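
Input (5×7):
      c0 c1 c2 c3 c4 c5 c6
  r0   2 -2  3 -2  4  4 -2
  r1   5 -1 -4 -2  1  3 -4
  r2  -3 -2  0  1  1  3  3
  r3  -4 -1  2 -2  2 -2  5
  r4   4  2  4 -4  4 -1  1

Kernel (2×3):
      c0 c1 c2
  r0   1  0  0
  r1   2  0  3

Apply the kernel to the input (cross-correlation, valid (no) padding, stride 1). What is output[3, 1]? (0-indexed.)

-9

The receptive field on the input at this output position is [-1 2 -2 / 2 4 -4]. Elementwise product with the kernel and sum: -1·1 + 2·2 + -4·3.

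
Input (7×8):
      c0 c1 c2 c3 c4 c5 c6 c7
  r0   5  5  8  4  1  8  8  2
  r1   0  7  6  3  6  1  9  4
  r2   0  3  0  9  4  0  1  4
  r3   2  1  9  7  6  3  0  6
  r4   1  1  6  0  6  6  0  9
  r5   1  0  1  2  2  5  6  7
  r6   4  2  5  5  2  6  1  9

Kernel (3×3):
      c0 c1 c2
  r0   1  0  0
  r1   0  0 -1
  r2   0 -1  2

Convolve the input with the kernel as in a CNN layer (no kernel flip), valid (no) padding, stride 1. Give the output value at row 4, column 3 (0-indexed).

5

The receptive field on the input at this output position is [0 6 6 / 2 2 5 / 5 2 6]. Elementwise product with the kernel and sum: 0·1 + 5·-1 + 2·-1 + 6·2.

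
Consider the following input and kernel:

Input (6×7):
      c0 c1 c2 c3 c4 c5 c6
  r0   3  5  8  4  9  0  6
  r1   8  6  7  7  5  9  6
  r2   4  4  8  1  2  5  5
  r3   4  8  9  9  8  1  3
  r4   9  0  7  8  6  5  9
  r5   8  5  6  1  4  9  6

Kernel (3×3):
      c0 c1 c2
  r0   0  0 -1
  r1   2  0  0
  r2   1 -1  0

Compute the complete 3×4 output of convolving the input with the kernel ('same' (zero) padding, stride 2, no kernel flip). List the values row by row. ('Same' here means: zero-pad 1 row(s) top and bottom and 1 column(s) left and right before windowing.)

Output[0,0]: The receptive field on the zero-padded input at this output position is [0 0 0 / 0 3 5 / 0 8 6]. Elementwise product with the kernel and sum: 0·-1 + 0·2 + 0·1 + 8·-1.

-8 9 10 3
-10 0 -6 8
-16 -10 12 13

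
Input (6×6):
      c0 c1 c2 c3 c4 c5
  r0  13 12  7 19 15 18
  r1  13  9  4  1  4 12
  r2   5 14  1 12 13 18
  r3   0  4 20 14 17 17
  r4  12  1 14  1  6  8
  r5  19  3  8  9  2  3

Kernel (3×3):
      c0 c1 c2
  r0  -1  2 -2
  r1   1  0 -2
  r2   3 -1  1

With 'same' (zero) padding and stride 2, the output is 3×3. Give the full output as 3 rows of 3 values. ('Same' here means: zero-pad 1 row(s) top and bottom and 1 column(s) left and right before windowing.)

Output[0,0]: The receptive field on the zero-padded input at this output position is [0 0 0 / 0 13 12 / 0 13 9]. Elementwise product with the kernel and sum: 0·-1 + 0·2 + 0·-2 + 0·1 + 12·-2 + 0·3 + 13·-1 + 9·1.
Output[0,1]: The receptive field on the zero-padded input at this output position is [0 0 0 / 12 7 19 / 9 4 1]. Elementwise product with the kernel and sum: 0·-1 + 0·2 + 0·-2 + 12·1 + 19·-2 + 9·3 + 4·-1 + 1·1.

-28 -2 -6
-16 -7 1
-26 17 -1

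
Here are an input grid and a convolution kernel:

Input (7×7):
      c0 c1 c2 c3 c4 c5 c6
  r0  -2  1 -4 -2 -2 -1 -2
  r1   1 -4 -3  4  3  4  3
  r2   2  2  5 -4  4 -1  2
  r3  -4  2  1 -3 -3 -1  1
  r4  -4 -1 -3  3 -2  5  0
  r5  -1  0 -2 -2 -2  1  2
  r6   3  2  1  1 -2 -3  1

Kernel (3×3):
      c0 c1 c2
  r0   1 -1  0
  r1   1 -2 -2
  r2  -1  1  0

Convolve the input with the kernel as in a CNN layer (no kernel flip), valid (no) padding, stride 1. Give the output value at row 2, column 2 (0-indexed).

The receptive field on the input at this output position is [5 -4 4 / 1 -3 -3 / -3 3 -2]. Elementwise product with the kernel and sum: 5·1 + -4·-1 + 1·1 + -3·-2 + -3·-2 + -3·-1 + 3·1.

28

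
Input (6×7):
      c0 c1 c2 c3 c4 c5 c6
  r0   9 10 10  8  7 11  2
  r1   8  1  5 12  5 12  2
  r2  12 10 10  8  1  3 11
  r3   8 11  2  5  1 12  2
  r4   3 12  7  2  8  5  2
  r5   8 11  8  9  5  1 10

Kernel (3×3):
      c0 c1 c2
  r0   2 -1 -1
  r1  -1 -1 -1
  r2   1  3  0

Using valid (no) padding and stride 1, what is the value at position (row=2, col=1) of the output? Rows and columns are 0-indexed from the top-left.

17

The receptive field on the input at this output position is [10 10 8 / 11 2 5 / 12 7 2]. Elementwise product with the kernel and sum: 10·2 + 10·-1 + 8·-1 + 11·-1 + 2·-1 + 5·-1 + 12·1 + 7·3.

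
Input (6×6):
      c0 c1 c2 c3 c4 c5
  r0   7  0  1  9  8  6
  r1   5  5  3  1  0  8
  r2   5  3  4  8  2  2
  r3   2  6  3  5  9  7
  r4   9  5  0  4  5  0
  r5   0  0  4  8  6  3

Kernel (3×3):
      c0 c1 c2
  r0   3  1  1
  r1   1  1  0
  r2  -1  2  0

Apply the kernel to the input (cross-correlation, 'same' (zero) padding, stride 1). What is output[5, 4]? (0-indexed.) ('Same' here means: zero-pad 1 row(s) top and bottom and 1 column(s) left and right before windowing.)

The receptive field on the zero-padded input at this output position is [4 5 0 / 8 6 3 / 0 0 0]. Elementwise product with the kernel and sum: 4·3 + 5·1 + 0·1 + 8·1 + 6·1 + 0·-1 + 0·2.

31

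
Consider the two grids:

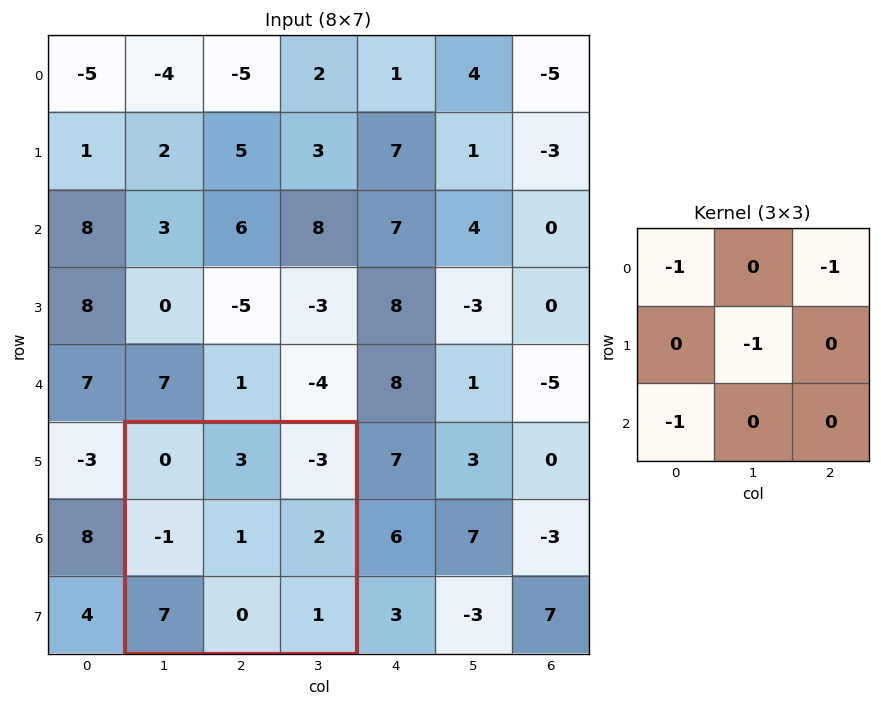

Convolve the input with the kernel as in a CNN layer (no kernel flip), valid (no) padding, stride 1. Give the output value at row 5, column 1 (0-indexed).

-5

The receptive field on the input at this output position is [0 3 -3 / -1 1 2 / 7 0 1]. Elementwise product with the kernel and sum: 0·-1 + -3·-1 + 1·-1 + 7·-1.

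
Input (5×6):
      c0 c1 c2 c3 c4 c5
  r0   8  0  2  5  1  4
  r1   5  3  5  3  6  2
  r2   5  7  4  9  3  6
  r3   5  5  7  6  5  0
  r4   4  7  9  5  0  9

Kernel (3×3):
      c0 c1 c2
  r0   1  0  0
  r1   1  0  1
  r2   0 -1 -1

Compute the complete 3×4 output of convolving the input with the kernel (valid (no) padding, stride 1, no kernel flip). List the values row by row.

7 -7 1 1
2 6 1 13
1 4 11 6

Output[0,0]: The receptive field on the input at this output position is [8 0 2 / 5 3 5 / 5 7 4]. Elementwise product with the kernel and sum: 8·1 + 5·1 + 5·1 + 7·-1 + 4·-1.
Output[0,1]: The receptive field on the input at this output position is [0 2 5 / 3 5 3 / 7 4 9]. Elementwise product with the kernel and sum: 0·1 + 3·1 + 3·1 + 4·-1 + 9·-1.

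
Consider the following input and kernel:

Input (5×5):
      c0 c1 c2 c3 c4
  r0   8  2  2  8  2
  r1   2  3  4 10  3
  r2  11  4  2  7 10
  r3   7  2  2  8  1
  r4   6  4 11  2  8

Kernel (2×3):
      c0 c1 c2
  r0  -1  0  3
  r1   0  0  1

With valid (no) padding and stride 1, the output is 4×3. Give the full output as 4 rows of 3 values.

Output[0,0]: The receptive field on the input at this output position is [8 2 2 / 2 3 4]. Elementwise product with the kernel and sum: 8·-1 + 2·3 + 4·1.

2 32 7
12 34 15
-3 25 29
10 24 9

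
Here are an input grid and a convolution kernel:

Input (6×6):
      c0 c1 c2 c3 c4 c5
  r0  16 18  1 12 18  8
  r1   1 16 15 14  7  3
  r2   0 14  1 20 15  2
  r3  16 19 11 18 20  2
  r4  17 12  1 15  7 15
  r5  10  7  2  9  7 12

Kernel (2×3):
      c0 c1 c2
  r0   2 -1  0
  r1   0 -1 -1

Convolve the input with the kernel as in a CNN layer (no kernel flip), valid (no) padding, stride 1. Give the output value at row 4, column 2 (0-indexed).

-29

The receptive field on the input at this output position is [1 15 7 / 2 9 7]. Elementwise product with the kernel and sum: 1·2 + 15·-1 + 9·-1 + 7·-1.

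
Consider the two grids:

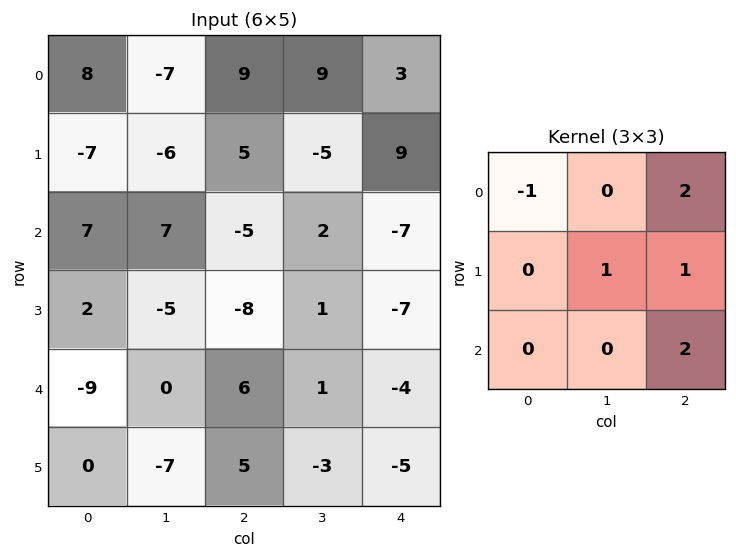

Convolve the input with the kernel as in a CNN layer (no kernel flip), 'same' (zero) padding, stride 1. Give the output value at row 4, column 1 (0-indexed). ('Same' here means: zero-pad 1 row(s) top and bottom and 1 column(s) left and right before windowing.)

-2

The receptive field on the zero-padded input at this output position is [2 -5 -8 / -9 0 6 / 0 -7 5]. Elementwise product with the kernel and sum: 2·-1 + -8·2 + 0·1 + 6·1 + 5·2.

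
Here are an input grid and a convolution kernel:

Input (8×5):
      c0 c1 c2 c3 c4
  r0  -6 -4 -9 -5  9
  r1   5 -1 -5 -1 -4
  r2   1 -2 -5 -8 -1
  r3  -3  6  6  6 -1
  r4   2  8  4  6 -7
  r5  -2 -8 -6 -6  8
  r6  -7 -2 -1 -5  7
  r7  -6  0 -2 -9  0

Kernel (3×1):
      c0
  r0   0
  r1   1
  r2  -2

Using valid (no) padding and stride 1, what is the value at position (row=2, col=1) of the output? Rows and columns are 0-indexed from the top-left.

-10

The receptive field on the input at this output position is [-2 / 6 / 8]. Elementwise product with the kernel and sum: 6·1 + 8·-2.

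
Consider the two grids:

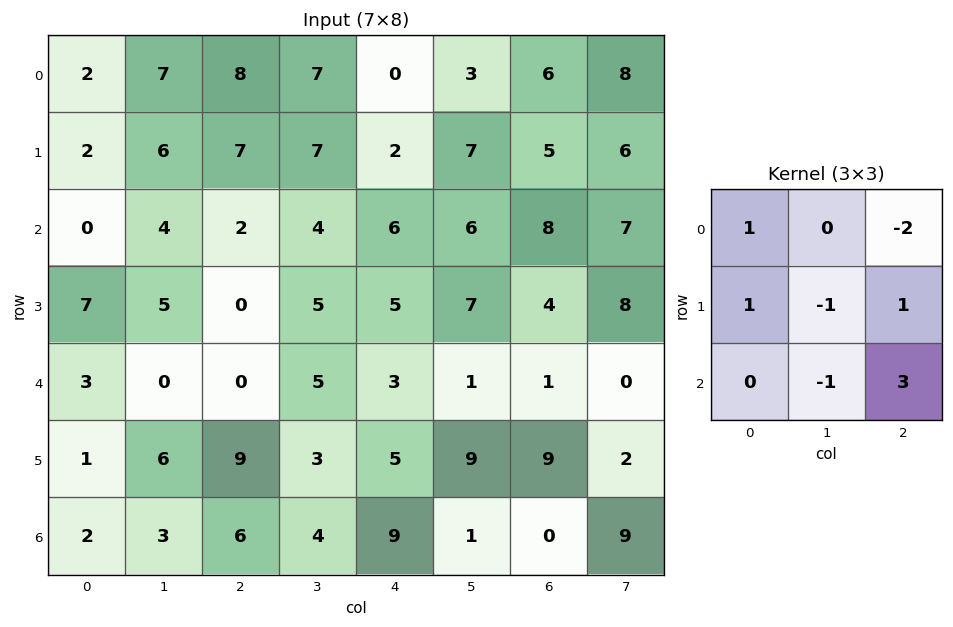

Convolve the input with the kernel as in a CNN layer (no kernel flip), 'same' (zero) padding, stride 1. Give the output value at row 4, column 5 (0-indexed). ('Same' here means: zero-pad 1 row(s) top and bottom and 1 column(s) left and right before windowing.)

The receptive field on the zero-padded input at this output position is [5 7 4 / 3 1 1 / 5 9 9]. Elementwise product with the kernel and sum: 5·1 + 4·-2 + 3·1 + 1·-1 + 1·1 + 9·-1 + 9·3.

18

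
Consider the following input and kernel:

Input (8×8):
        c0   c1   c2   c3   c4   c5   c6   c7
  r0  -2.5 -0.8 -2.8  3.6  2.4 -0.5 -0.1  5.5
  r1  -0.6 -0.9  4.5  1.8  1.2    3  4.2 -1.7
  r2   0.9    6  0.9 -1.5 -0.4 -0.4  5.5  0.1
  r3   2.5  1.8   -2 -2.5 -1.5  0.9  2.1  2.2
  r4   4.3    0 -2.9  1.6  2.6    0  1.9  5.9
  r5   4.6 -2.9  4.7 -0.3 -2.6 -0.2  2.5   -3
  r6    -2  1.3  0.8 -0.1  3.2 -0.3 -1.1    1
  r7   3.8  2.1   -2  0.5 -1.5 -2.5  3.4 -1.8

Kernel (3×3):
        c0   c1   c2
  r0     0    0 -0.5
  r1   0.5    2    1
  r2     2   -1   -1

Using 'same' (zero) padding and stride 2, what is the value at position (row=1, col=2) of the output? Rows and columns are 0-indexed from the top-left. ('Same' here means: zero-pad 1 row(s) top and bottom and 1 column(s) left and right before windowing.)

The receptive field on the zero-padded input at this output position is [1.8 1.2 3 / -1.5 -0.4 -0.4 / -2.5 -1.5 0.9]. Elementwise product with the kernel and sum: 3·-0.5 + -1.5·0.5 + -0.4·2 + -0.4·1 + -2.5·2 + -1.5·-1 + 0.9·-1.

-7.85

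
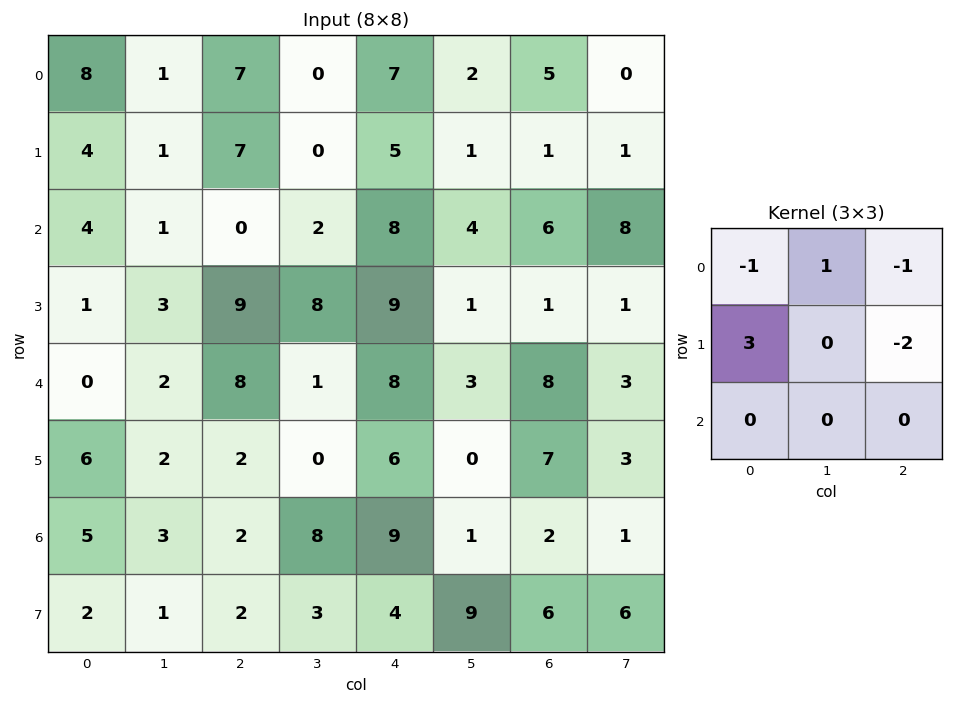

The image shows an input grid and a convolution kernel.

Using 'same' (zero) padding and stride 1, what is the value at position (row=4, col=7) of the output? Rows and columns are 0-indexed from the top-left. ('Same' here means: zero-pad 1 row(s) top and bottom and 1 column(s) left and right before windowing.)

24

The receptive field on the zero-padded input at this output position is [1 1 0 / 8 3 0 / 7 3 0]. Elementwise product with the kernel and sum: 1·-1 + 1·1 + 0·-1 + 8·3 + 0·-2.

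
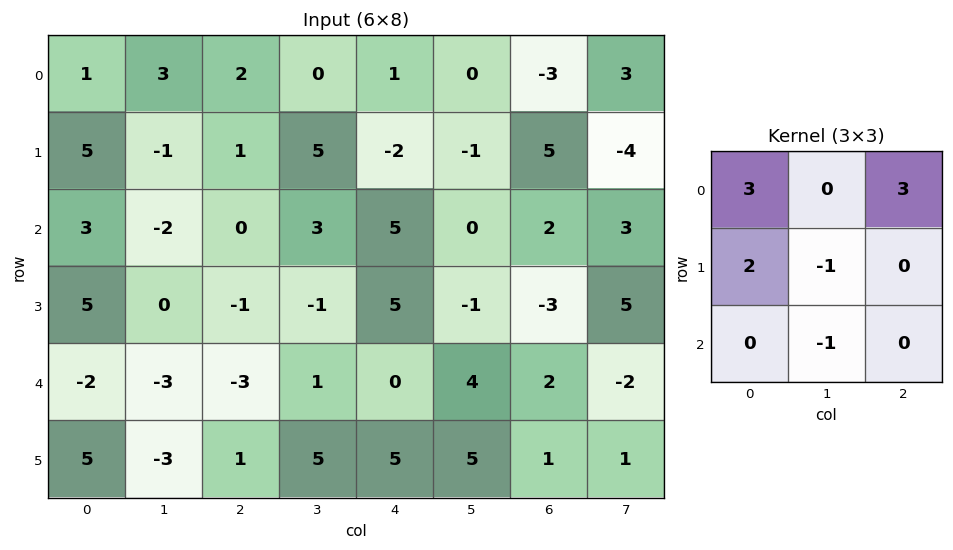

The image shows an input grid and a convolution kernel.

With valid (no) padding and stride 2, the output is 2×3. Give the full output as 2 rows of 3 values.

Output[0,0]: The receptive field on the input at this output position is [1 3 2 / 5 -1 1 / 3 -2 0]. Elementwise product with the kernel and sum: 1·3 + 2·3 + 5·2 + -1·-1 + -2·-1.

22 3 -9
22 13 28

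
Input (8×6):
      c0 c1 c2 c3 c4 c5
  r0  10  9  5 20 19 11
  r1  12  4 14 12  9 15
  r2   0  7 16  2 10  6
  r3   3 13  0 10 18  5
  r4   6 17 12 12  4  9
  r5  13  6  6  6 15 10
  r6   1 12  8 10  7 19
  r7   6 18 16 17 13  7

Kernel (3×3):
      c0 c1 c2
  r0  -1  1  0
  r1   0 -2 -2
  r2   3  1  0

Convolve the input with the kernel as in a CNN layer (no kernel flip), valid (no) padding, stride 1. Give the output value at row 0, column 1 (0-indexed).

The receptive field on the input at this output position is [9 5 20 / 4 14 12 / 7 16 2]. Elementwise product with the kernel and sum: 9·-1 + 5·1 + 14·-2 + 12·-2 + 7·3 + 16·1.

-19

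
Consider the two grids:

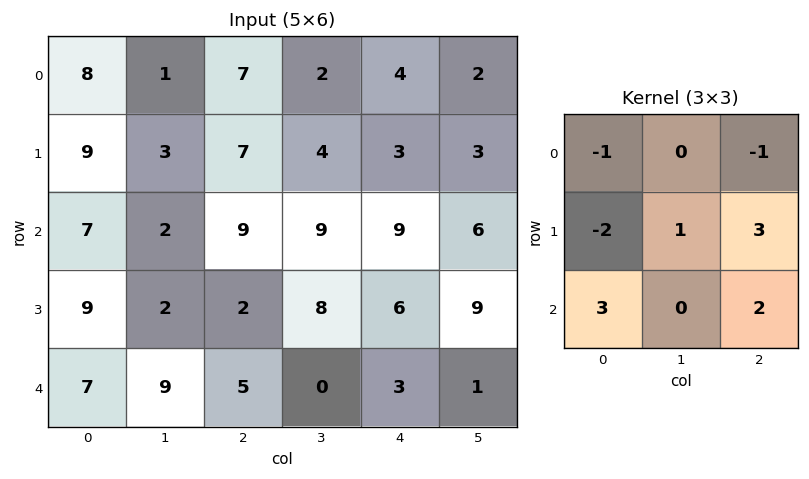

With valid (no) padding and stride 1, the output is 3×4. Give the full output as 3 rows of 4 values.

Output[0,0]: The receptive field on the input at this output position is [8 1 7 / 9 3 7 / 7 2 9]. Elementwise product with the kernel and sum: 8·-1 + 7·-1 + 9·-2 + 3·1 + 7·3 + 7·3 + 9·2.
Output[0,1]: The receptive field on the input at this output position is [1 7 2 / 3 7 4 / 2 9 9]. Elementwise product with the kernel and sum: 1·-1 + 2·-1 + 3·-2 + 7·1 + 4·3 + 2·3 + 9·2.

30 34 33 39
30 47 26 44
5 38 25 4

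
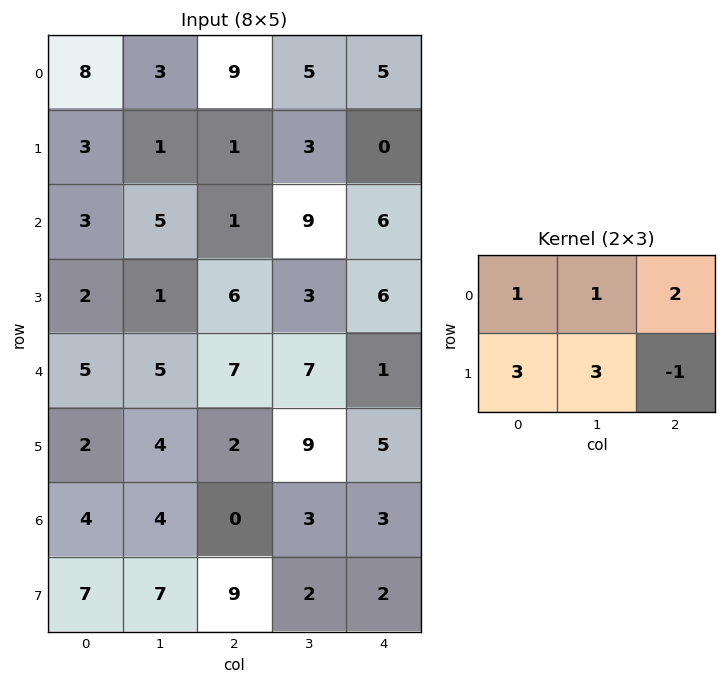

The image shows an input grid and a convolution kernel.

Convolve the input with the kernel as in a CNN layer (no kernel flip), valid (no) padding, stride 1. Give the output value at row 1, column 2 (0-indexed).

28

The receptive field on the input at this output position is [1 3 0 / 1 9 6]. Elementwise product with the kernel and sum: 1·1 + 3·1 + 0·2 + 1·3 + 9·3 + 6·-1.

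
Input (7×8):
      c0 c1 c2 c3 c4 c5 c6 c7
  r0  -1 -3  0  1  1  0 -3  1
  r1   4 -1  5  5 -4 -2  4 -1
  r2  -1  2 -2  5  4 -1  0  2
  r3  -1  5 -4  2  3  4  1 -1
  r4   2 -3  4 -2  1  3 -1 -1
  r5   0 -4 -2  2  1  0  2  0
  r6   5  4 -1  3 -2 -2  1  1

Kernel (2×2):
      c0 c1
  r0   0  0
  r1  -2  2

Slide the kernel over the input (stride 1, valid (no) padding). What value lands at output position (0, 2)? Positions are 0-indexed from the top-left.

The receptive field on the input at this output position is [0 1 / 5 5]. Elementwise product with the kernel and sum: 5·-2 + 5·2.

0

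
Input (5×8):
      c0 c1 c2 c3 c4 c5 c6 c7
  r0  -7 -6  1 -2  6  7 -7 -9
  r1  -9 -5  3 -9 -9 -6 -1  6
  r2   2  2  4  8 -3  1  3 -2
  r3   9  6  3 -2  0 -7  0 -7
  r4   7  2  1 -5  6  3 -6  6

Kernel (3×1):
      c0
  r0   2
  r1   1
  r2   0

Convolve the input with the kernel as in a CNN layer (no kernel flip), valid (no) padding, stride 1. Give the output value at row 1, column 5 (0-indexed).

The receptive field on the input at this output position is [-6 / 1 / -7]. Elementwise product with the kernel and sum: -6·2 + 1·1.

-11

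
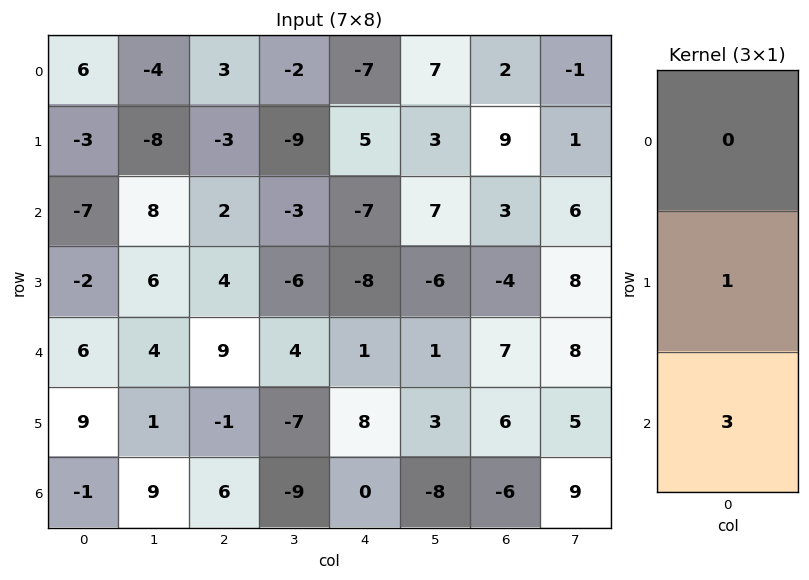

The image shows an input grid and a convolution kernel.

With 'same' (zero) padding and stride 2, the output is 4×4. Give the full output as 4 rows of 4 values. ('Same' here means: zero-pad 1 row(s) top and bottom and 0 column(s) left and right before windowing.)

Output[0,0]: The receptive field on the zero-padded input at this output position is [0 / 6 / -3]. Elementwise product with the kernel and sum: 6·1 + -3·3.

-3 -6 8 29
-13 14 -31 -9
33 6 25 25
-1 6 0 -6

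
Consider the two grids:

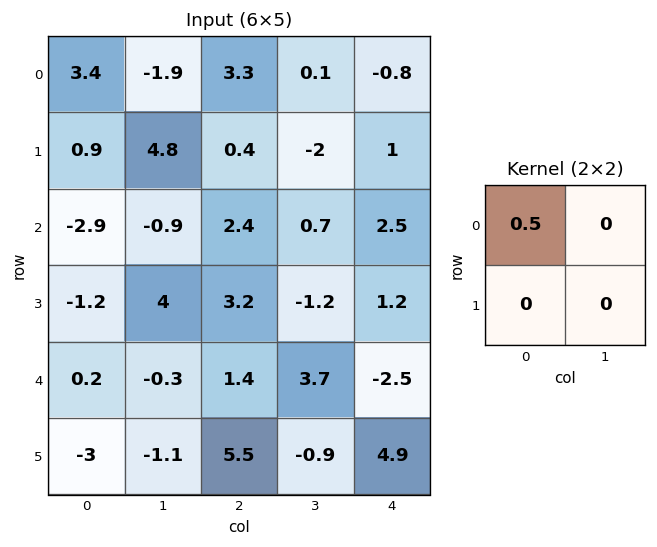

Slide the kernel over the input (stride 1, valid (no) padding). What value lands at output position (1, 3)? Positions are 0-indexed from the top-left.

The receptive field on the input at this output position is [-2 1 / 0.7 2.5]. Elementwise product with the kernel and sum: -2·0.5.

-1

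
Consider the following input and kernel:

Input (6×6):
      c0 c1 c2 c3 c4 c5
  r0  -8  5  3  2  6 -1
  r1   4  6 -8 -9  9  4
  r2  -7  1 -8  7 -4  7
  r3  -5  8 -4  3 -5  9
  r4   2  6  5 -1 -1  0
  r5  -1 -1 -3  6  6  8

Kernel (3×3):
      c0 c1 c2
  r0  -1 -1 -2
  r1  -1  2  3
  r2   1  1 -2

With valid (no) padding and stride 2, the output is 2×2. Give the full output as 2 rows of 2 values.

Output[0,0]: The receptive field on the input at this output position is [-8 5 3 / 4 6 -8 / -7 1 -8]. Elementwise product with the kernel and sum: -8·-1 + 5·-1 + 3·-2 + 4·-1 + 6·2 + -8·3 + -7·1 + 1·1 + -8·-2.
Output[0,1]: The receptive field on the input at this output position is [3 2 6 / -8 -9 9 / -8 7 -4]. Elementwise product with the kernel and sum: 3·-1 + 2·-1 + 6·-2 + -8·-1 + -9·2 + 9·3 + -8·1 + 7·1 + -4·-2.

-9 7
29 10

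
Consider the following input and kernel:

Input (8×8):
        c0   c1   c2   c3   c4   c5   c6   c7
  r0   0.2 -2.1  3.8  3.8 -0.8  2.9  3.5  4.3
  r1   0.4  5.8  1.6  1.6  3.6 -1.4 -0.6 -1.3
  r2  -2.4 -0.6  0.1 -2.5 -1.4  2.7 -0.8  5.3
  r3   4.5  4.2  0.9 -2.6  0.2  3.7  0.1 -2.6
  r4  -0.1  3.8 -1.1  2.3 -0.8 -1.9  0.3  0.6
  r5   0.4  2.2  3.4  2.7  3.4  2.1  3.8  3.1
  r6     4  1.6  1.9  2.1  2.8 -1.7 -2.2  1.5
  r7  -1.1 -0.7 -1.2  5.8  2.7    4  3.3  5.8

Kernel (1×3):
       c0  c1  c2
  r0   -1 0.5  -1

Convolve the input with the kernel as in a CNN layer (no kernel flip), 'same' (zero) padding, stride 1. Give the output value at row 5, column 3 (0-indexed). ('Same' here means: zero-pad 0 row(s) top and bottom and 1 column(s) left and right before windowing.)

-5.45

The receptive field on the zero-padded input at this output position is [3.4 2.7 3.4]. Elementwise product with the kernel and sum: 3.4·-1 + 2.7·0.5 + 3.4·-1.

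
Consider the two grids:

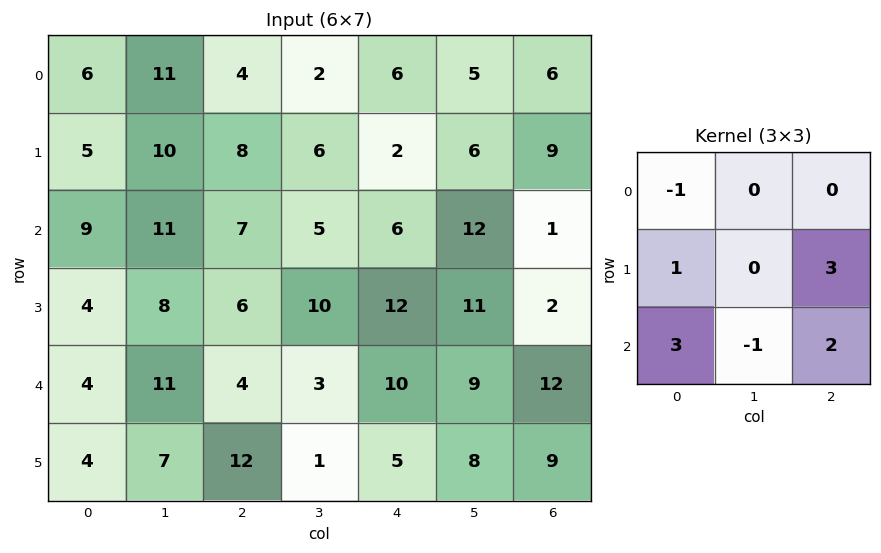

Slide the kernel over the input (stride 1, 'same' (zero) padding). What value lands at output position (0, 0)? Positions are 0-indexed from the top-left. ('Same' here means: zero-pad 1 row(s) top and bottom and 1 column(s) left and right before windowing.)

The receptive field on the zero-padded input at this output position is [0 0 0 / 0 6 11 / 0 5 10]. Elementwise product with the kernel and sum: 0·-1 + 0·1 + 11·3 + 0·3 + 5·-1 + 10·2.

48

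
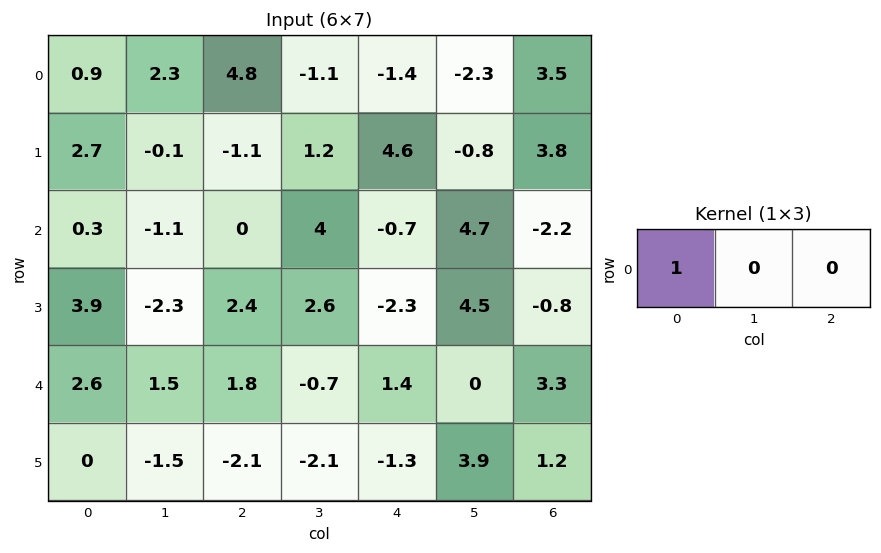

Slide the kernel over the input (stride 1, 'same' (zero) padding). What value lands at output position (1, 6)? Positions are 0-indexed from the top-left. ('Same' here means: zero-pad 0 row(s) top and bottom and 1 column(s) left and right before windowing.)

-0.8

The receptive field on the zero-padded input at this output position is [-0.8 3.8 0]. Elementwise product with the kernel and sum: -0.8·1.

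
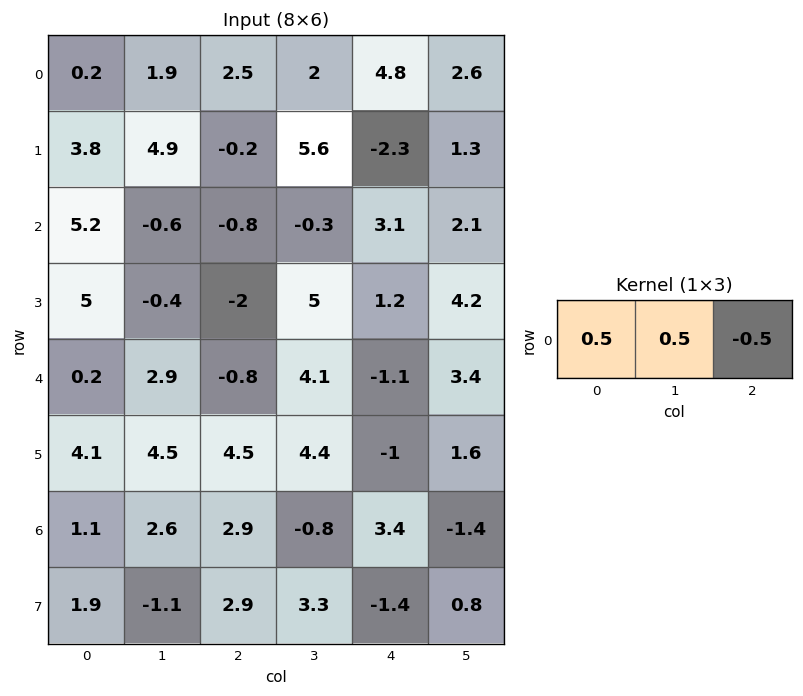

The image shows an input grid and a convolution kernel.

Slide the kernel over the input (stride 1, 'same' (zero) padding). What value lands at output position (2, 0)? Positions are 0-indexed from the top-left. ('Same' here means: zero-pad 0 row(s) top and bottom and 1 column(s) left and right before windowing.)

2.9

The receptive field on the zero-padded input at this output position is [0 5.2 -0.6]. Elementwise product with the kernel and sum: 0·0.5 + 5.2·0.5 + -0.6·-0.5.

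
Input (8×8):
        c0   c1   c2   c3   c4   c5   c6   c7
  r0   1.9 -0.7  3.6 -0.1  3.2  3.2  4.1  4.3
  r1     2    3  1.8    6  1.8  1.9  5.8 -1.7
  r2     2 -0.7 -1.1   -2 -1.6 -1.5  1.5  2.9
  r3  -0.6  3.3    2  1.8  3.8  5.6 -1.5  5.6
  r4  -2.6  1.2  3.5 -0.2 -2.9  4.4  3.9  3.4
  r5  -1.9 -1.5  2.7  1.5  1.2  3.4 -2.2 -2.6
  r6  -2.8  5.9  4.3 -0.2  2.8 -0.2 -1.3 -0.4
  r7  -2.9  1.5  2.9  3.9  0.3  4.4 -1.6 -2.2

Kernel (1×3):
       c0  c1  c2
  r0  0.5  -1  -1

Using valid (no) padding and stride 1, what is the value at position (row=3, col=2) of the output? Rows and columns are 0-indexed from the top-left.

-4.6

The receptive field on the input at this output position is [2 1.8 3.8]. Elementwise product with the kernel and sum: 2·0.5 + 1.8·-1 + 3.8·-1.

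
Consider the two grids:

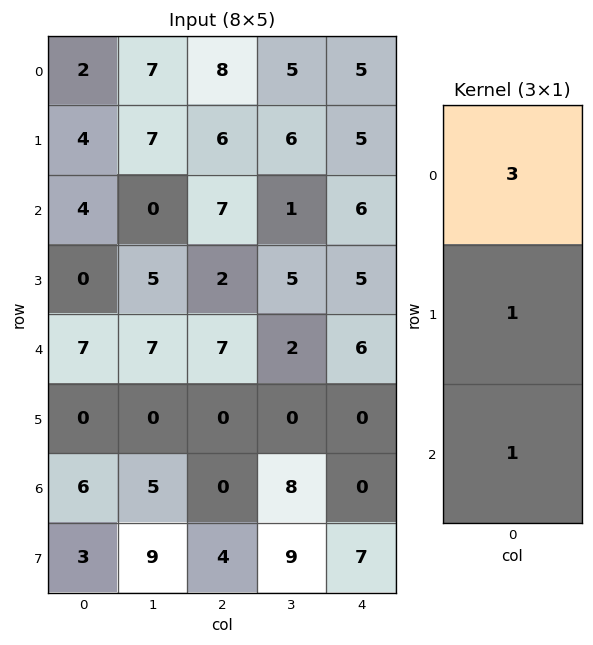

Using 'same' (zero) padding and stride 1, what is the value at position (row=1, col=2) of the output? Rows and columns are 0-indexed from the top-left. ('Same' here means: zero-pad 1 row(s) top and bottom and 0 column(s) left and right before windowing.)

The receptive field on the zero-padded input at this output position is [8 / 6 / 7]. Elementwise product with the kernel and sum: 8·3 + 6·1 + 7·1.

37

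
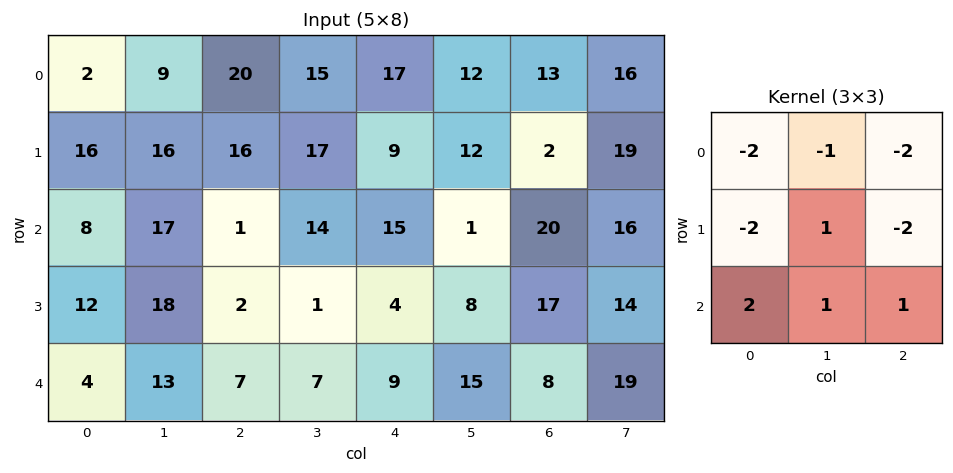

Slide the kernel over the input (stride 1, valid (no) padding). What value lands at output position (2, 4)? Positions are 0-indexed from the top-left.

-64

The receptive field on the input at this output position is [15 1 20 / 4 8 17 / 9 15 8]. Elementwise product with the kernel and sum: 15·-2 + 1·-1 + 20·-2 + 4·-2 + 8·1 + 17·-2 + 9·2 + 15·1 + 8·1.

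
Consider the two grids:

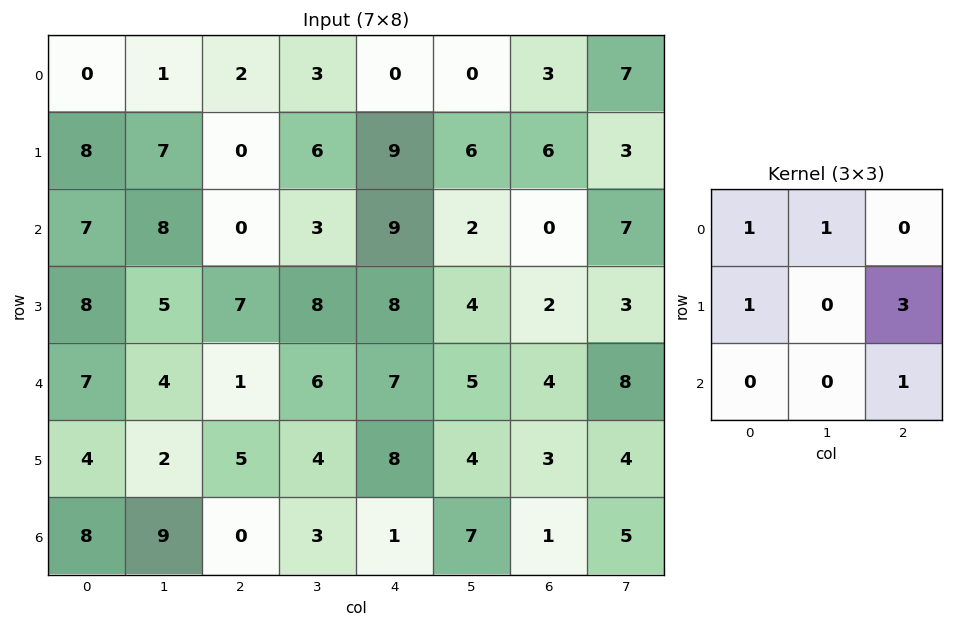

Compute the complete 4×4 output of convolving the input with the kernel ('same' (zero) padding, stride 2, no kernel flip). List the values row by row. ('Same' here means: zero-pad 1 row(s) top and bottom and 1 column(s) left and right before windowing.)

10 16 9 24
37 32 28 38
22 38 41 39
31 25 36 29

Output[0,0]: The receptive field on the zero-padded input at this output position is [0 0 0 / 0 0 1 / 0 8 7]. Elementwise product with the kernel and sum: 0·1 + 0·1 + 0·1 + 1·3 + 7·1.
Output[0,1]: The receptive field on the zero-padded input at this output position is [0 0 0 / 1 2 3 / 7 0 6]. Elementwise product with the kernel and sum: 0·1 + 0·1 + 1·1 + 3·3 + 6·1.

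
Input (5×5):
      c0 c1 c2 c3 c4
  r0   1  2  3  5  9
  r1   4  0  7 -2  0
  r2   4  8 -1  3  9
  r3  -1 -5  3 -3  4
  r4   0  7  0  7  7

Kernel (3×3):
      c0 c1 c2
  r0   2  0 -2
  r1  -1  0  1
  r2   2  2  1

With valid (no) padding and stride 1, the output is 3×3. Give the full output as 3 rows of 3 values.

Output[0,0]: The receptive field on the input at this output position is [1 2 3 / 4 0 7 / 4 8 -1]. Elementwise product with the kernel and sum: 1·2 + 3·-2 + 4·-1 + 7·1 + 4·2 + 8·2 + -1·1.
Output[0,1]: The receptive field on the input at this output position is [2 3 5 / 0 7 -2 / 8 -1 3]. Elementwise product with the kernel and sum: 2·2 + 5·-2 + 0·-1 + -2·1 + 8·2 + -1·2 + 3·1.

22 9 -6
-20 -8 28
28 33 2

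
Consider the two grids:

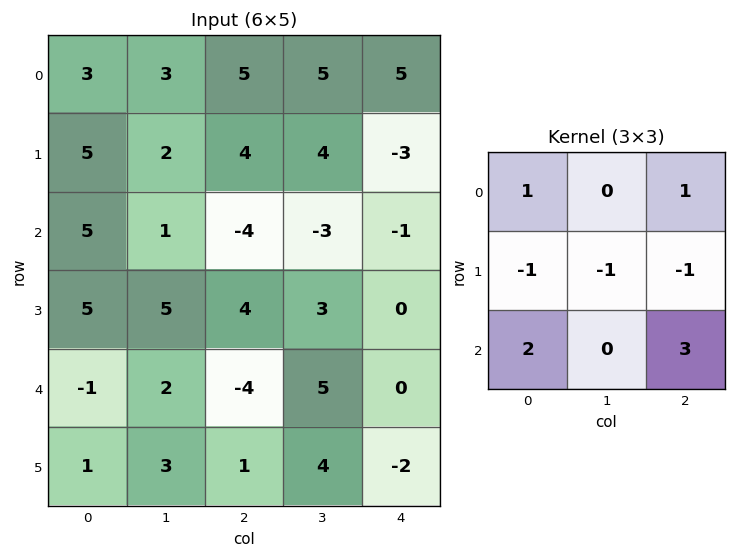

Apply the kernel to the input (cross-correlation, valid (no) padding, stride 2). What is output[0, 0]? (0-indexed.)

The receptive field on the input at this output position is [3 3 5 / 5 2 4 / 5 1 -4]. Elementwise product with the kernel and sum: 3·1 + 5·1 + 5·-1 + 2·-1 + 4·-1 + 5·2 + -4·3.

-5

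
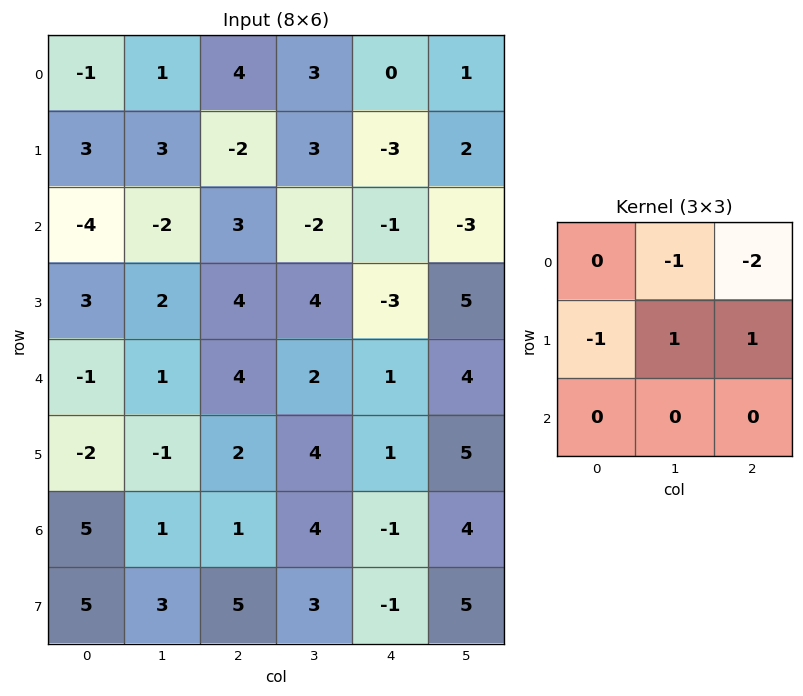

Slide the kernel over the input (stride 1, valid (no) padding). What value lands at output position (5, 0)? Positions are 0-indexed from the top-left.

The receptive field on the input at this output position is [-2 -1 2 / 5 1 1 / 5 3 5]. Elementwise product with the kernel and sum: -1·-1 + 2·-2 + 5·-1 + 1·1 + 1·1.

-6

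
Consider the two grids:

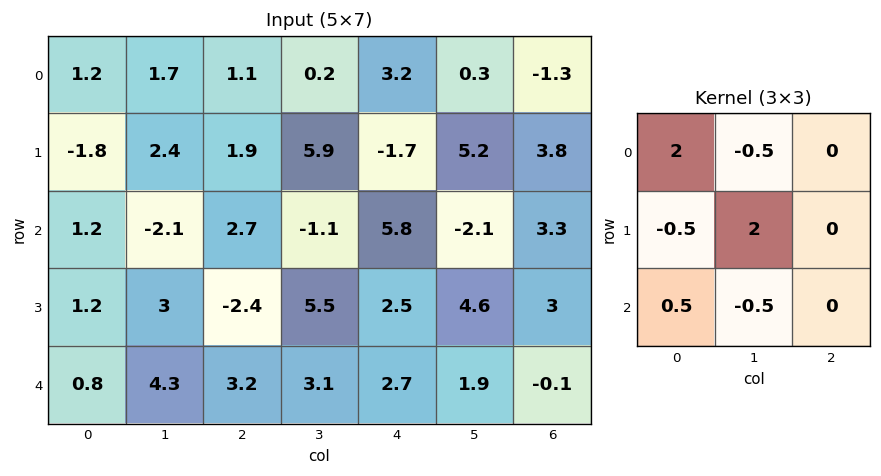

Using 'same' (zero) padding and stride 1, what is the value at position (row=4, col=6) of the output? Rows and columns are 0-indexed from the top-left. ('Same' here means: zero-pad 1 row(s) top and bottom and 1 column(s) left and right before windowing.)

The receptive field on the zero-padded input at this output position is [4.6 3 0 / 1.9 -0.1 0 / 0 0 0]. Elementwise product with the kernel and sum: 4.6·2 + 3·-0.5 + 1.9·-0.5 + -0.1·2 + 0·0.5 + 0·-0.5.

6.55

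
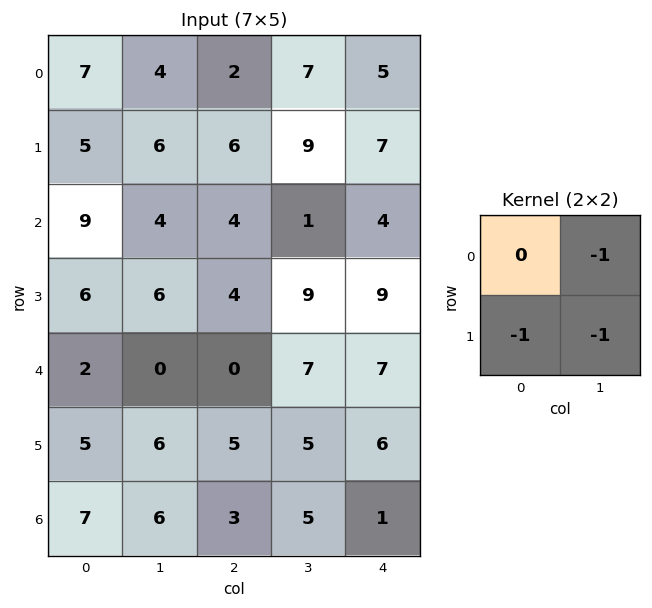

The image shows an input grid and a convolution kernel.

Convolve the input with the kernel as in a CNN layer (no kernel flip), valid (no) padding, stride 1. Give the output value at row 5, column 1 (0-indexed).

-14

The receptive field on the input at this output position is [6 5 / 6 3]. Elementwise product with the kernel and sum: 5·-1 + 6·-1 + 3·-1.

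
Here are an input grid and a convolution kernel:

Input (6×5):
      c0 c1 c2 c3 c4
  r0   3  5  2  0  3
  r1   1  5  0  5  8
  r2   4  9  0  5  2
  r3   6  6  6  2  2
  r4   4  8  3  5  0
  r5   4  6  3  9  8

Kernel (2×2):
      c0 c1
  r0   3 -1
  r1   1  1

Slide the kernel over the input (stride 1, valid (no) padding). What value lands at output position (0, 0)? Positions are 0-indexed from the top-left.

The receptive field on the input at this output position is [3 5 / 1 5]. Elementwise product with the kernel and sum: 3·3 + 5·-1 + 1·1 + 5·1.

10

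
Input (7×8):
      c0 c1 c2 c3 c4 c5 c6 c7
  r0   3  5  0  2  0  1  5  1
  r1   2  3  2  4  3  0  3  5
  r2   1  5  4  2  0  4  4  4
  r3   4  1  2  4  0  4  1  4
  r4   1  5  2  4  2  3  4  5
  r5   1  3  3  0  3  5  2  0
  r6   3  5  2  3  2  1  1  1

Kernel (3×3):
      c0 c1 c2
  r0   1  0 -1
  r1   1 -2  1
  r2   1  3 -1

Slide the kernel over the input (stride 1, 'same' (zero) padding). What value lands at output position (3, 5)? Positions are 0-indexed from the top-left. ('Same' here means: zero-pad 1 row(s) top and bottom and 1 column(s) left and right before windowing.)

The receptive field on the zero-padded input at this output position is [0 4 4 / 0 4 1 / 2 3 4]. Elementwise product with the kernel and sum: 0·1 + 4·-1 + 0·1 + 4·-2 + 1·1 + 2·1 + 3·3 + 4·-1.

-4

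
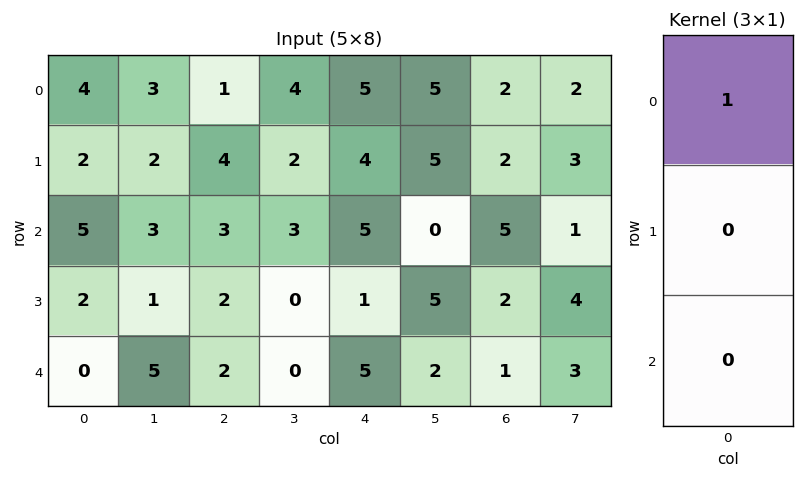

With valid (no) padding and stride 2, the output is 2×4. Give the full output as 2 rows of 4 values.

Output[0,0]: The receptive field on the input at this output position is [4 / 2 / 5]. Elementwise product with the kernel and sum: 4·1.
Output[0,1]: The receptive field on the input at this output position is [1 / 4 / 3]. Elementwise product with the kernel and sum: 1·1.

4 1 5 2
5 3 5 5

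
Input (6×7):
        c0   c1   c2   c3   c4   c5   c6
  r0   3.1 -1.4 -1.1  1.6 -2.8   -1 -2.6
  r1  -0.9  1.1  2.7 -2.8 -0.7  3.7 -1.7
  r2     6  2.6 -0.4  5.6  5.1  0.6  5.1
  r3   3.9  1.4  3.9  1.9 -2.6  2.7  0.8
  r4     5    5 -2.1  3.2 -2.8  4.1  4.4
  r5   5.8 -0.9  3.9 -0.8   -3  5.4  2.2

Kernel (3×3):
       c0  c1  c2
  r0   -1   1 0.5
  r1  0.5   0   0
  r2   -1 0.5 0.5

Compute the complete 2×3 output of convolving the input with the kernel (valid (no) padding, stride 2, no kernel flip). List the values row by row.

-10.4 8.4 -2.1
-5.2 12.8 3.8

Output[0,0]: The receptive field on the input at this output position is [3.1 -1.4 -1.1 / -0.9 1.1 2.7 / 6 2.6 -0.4]. Elementwise product with the kernel and sum: 3.1·-1 + -1.4·1 + -1.1·0.5 + -0.9·0.5 + 6·-1 + 2.6·0.5 + -0.4·0.5.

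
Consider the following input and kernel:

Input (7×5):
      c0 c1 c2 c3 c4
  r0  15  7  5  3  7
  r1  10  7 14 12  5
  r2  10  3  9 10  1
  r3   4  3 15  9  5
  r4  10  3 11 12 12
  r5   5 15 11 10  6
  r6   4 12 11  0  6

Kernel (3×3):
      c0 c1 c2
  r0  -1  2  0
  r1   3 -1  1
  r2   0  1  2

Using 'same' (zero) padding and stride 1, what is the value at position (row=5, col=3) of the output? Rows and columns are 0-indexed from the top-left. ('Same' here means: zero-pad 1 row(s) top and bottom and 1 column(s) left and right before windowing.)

The receptive field on the zero-padded input at this output position is [11 12 12 / 11 10 6 / 11 0 6]. Elementwise product with the kernel and sum: 11·-1 + 12·2 + 11·3 + 10·-1 + 6·1 + 0·1 + 6·2.

54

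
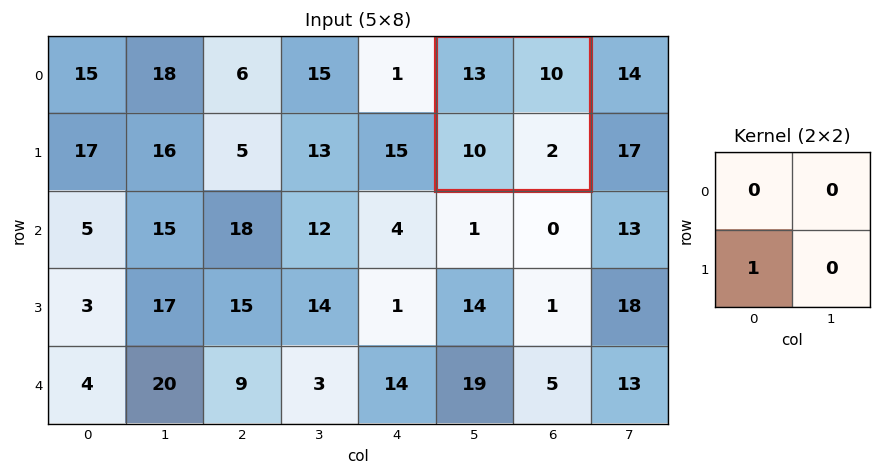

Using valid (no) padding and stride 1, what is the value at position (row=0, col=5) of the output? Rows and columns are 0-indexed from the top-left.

The receptive field on the input at this output position is [13 10 / 10 2]. Elementwise product with the kernel and sum: 10·1.

10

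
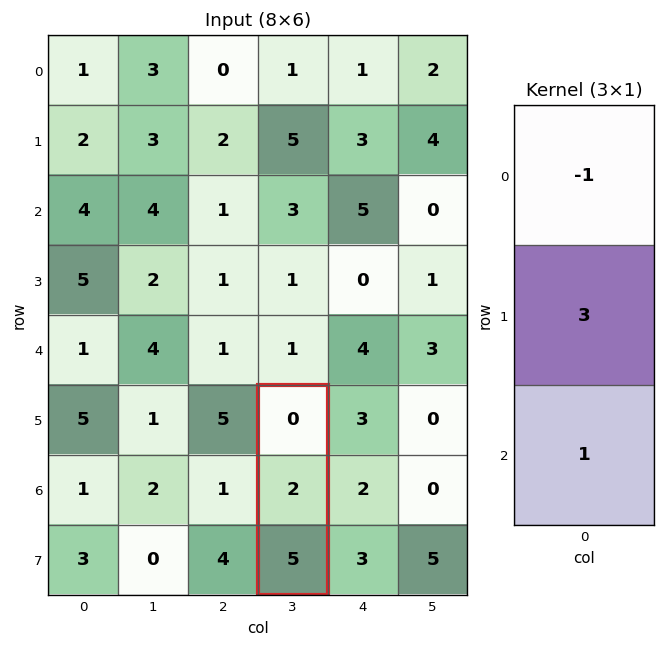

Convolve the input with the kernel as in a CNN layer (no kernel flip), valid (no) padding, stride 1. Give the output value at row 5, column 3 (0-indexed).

The receptive field on the input at this output position is [0 / 2 / 5]. Elementwise product with the kernel and sum: 0·-1 + 2·3 + 5·1.

11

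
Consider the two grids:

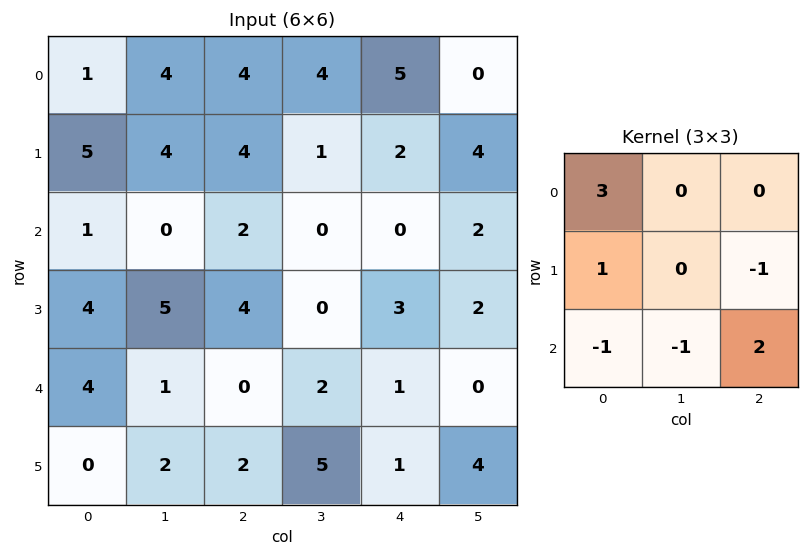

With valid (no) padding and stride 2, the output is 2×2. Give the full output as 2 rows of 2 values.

7 12
-2 7

Output[0,0]: The receptive field on the input at this output position is [1 4 4 / 5 4 4 / 1 0 2]. Elementwise product with the kernel and sum: 1·3 + 5·1 + 4·-1 + 1·-1 + 0·-1 + 2·2.
Output[0,1]: The receptive field on the input at this output position is [4 4 5 / 4 1 2 / 2 0 0]. Elementwise product with the kernel and sum: 4·3 + 4·1 + 2·-1 + 2·-1 + 0·-1 + 0·2.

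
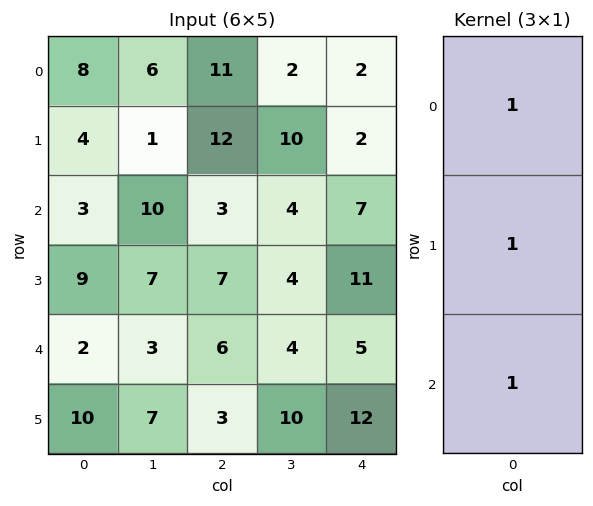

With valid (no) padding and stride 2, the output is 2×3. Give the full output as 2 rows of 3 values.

15 26 11
14 16 23

Output[0,0]: The receptive field on the input at this output position is [8 / 4 / 3]. Elementwise product with the kernel and sum: 8·1 + 4·1 + 3·1.
Output[0,1]: The receptive field on the input at this output position is [11 / 12 / 3]. Elementwise product with the kernel and sum: 11·1 + 12·1 + 3·1.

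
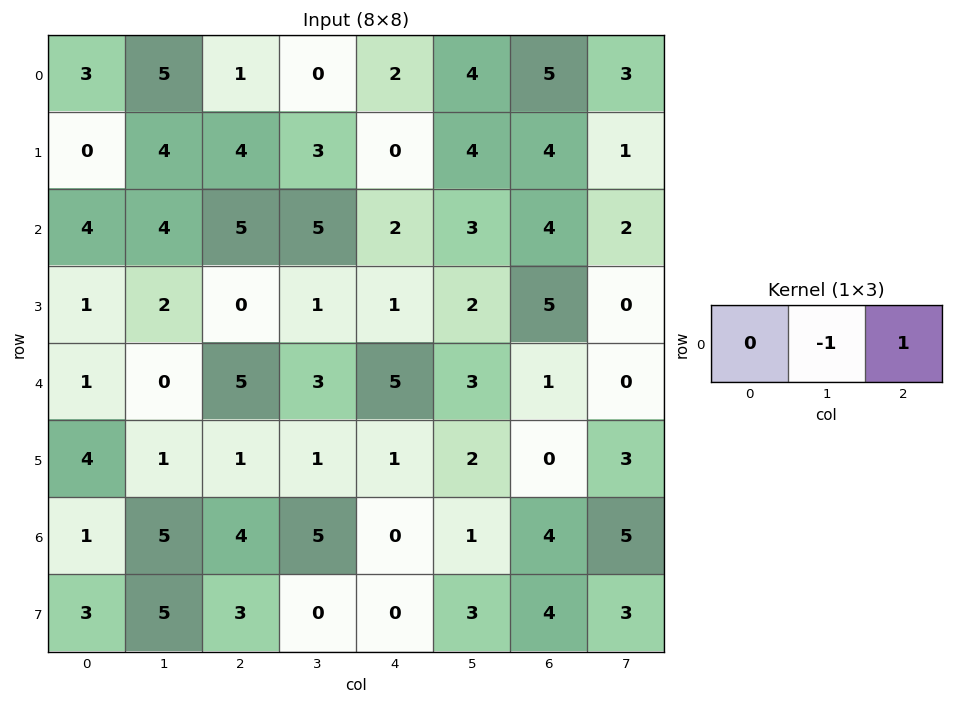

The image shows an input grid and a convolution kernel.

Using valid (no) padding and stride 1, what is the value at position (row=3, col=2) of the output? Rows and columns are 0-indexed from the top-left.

0

The receptive field on the input at this output position is [0 1 1]. Elementwise product with the kernel and sum: 1·-1 + 1·1.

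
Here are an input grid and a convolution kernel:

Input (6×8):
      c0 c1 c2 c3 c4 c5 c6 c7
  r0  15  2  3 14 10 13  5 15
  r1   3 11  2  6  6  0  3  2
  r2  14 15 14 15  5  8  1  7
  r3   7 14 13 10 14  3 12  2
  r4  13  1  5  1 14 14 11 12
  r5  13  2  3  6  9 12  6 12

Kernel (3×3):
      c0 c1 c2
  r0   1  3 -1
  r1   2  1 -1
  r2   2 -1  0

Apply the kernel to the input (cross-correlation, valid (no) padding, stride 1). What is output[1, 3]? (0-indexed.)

The receptive field on the input at this output position is [6 6 0 / 15 5 8 / 10 14 3]. Elementwise product with the kernel and sum: 6·1 + 6·3 + 0·-1 + 15·2 + 5·1 + 8·-1 + 10·2 + 14·-1.

57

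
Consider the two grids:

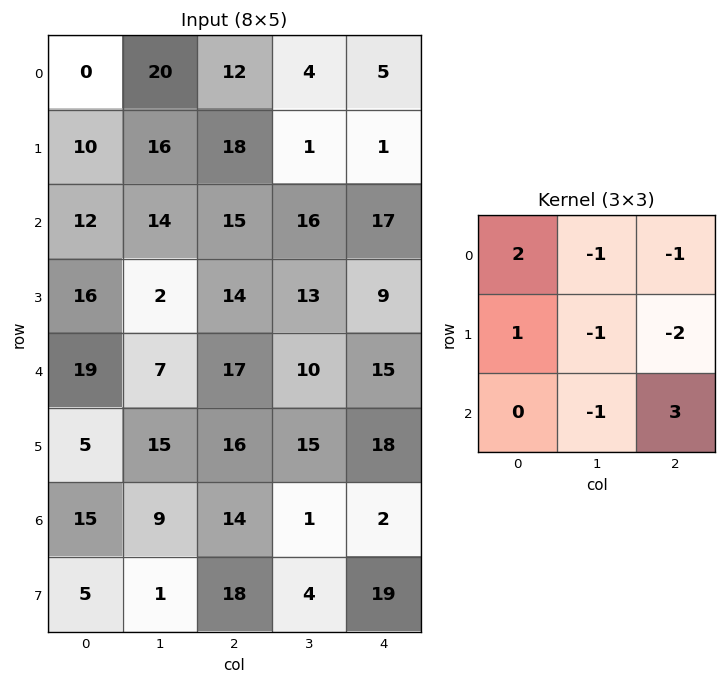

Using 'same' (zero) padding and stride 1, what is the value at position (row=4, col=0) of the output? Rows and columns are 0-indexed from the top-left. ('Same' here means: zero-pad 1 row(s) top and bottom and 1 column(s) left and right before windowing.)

The receptive field on the zero-padded input at this output position is [0 16 2 / 0 19 7 / 0 5 15]. Elementwise product with the kernel and sum: 0·2 + 16·-1 + 2·-1 + 0·1 + 19·-1 + 7·-2 + 5·-1 + 15·3.

-11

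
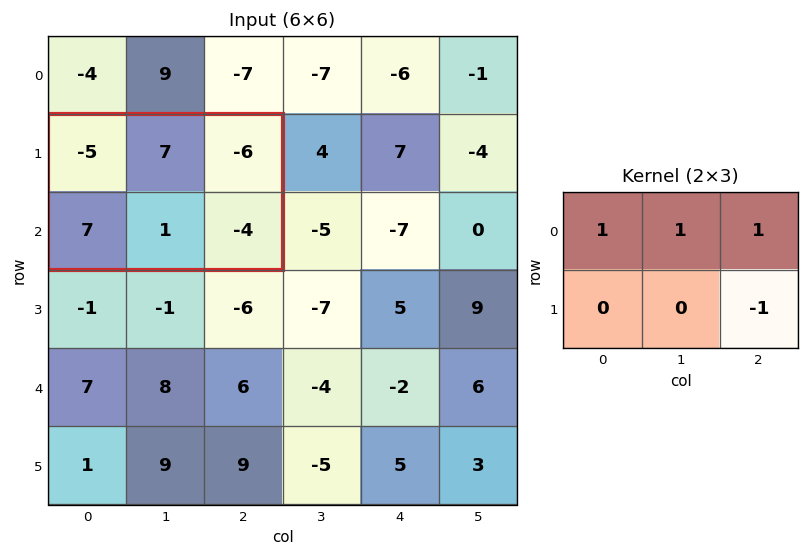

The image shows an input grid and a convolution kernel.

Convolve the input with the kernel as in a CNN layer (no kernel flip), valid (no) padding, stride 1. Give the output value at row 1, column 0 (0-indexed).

The receptive field on the input at this output position is [-5 7 -6 / 7 1 -4]. Elementwise product with the kernel and sum: -5·1 + 7·1 + -6·1 + -4·-1.

0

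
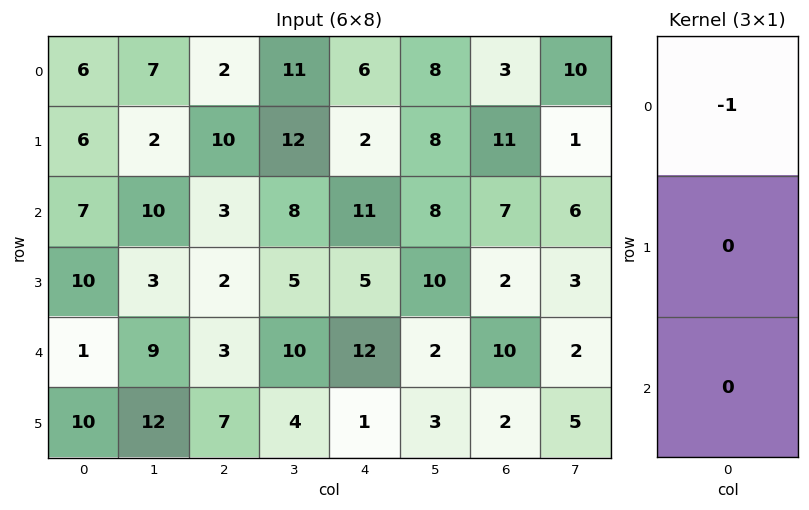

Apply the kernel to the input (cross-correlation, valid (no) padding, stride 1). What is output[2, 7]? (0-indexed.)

-6

The receptive field on the input at this output position is [6 / 3 / 2]. Elementwise product with the kernel and sum: 6·-1.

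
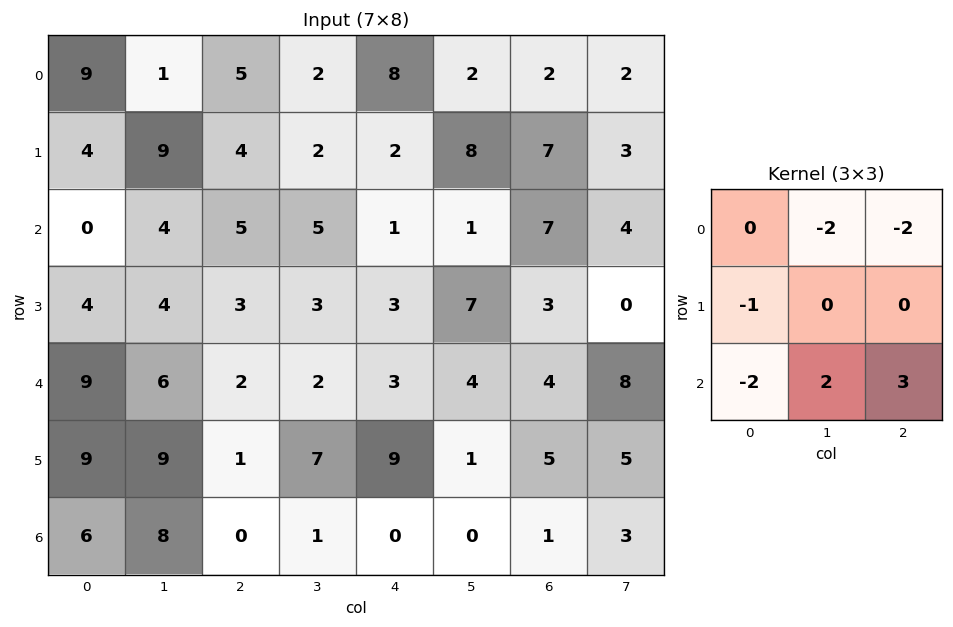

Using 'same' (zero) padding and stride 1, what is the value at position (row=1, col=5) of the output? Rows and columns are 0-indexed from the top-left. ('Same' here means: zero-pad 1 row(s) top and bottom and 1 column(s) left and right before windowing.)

11

The receptive field on the zero-padded input at this output position is [8 2 2 / 2 8 7 / 1 1 7]. Elementwise product with the kernel and sum: 2·-2 + 2·-2 + 2·-1 + 1·-2 + 1·2 + 7·3.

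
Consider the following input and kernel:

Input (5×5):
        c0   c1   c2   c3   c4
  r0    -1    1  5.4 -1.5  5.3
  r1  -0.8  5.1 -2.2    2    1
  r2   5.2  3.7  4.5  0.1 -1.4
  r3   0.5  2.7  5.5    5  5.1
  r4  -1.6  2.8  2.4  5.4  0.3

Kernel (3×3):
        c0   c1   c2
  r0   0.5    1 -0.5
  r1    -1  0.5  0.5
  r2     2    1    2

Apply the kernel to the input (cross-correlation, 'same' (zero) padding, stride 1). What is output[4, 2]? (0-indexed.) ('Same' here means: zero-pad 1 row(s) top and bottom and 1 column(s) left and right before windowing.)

5.45

The receptive field on the zero-padded input at this output position is [2.7 5.5 5 / 2.8 2.4 5.4 / 0 0 0]. Elementwise product with the kernel and sum: 2.7·0.5 + 5.5·1 + 5·-0.5 + 2.8·-1 + 2.4·0.5 + 5.4·0.5 + 0·2 + 0·1 + 0·2.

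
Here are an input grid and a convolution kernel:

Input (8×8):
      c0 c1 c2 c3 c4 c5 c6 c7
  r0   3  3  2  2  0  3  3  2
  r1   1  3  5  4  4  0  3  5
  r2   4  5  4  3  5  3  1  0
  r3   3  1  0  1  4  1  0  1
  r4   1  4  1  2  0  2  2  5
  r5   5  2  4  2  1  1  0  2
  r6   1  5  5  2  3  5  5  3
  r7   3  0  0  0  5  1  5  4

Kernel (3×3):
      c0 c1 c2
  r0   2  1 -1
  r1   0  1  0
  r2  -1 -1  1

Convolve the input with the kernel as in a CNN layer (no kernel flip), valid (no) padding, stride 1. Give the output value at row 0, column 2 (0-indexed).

8

The receptive field on the input at this output position is [2 2 0 / 5 4 4 / 4 3 5]. Elementwise product with the kernel and sum: 2·2 + 2·1 + 0·-1 + 4·1 + 4·-1 + 3·-1 + 5·1.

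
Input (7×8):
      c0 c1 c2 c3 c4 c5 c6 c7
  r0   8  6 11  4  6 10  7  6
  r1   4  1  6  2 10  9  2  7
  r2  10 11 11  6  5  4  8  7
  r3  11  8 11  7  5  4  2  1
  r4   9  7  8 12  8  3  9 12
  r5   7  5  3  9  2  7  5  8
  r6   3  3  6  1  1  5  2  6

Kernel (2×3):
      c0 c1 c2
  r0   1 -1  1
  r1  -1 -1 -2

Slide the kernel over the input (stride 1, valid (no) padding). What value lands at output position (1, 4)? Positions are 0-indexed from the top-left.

-22

The receptive field on the input at this output position is [10 9 2 / 5 4 8]. Elementwise product with the kernel and sum: 10·1 + 9·-1 + 2·1 + 5·-1 + 4·-1 + 8·-2.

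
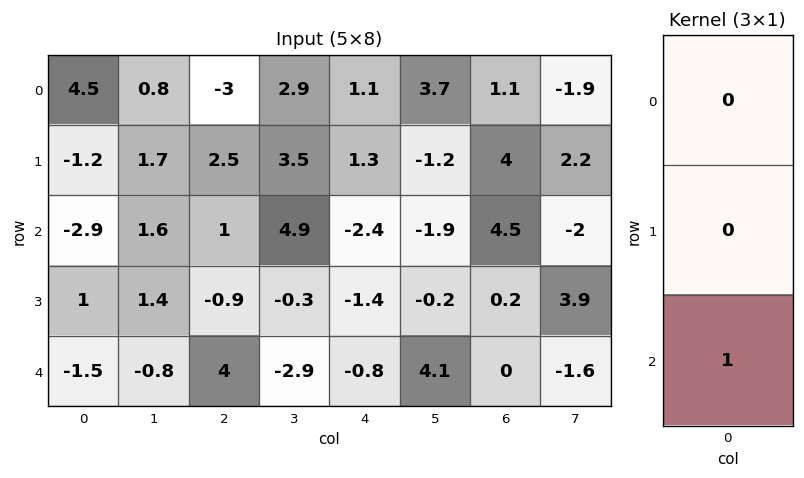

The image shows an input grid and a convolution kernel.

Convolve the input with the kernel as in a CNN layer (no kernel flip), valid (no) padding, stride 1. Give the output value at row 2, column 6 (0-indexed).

0

The receptive field on the input at this output position is [4.5 / 0.2 / 0]. Elementwise product with the kernel and sum: 0·1.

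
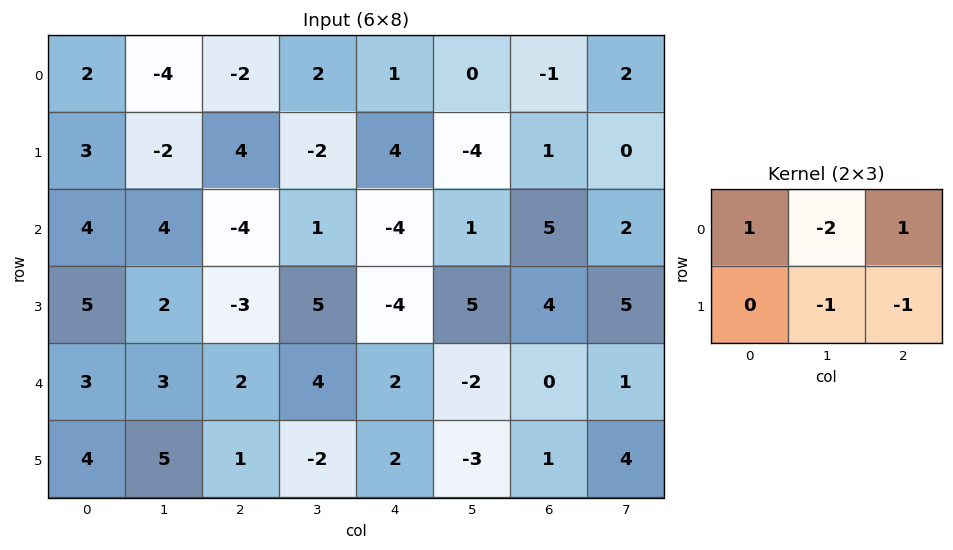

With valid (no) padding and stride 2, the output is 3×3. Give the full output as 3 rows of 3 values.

Output[0,0]: The receptive field on the input at this output position is [2 -4 -2 / 3 -2 4]. Elementwise product with the kernel and sum: 2·1 + -4·-2 + -2·1 + -2·-1 + 4·-1.

6 -7 3
-7 -11 -10
-7 -4 8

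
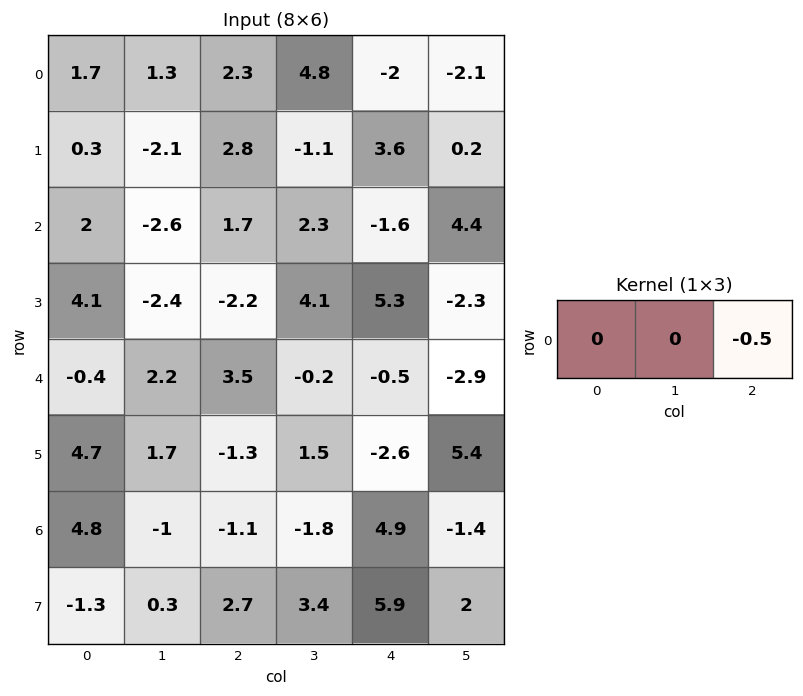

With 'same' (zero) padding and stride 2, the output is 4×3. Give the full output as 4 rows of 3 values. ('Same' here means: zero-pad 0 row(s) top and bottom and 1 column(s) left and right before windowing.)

-0.65 -2.4 1.05
1.3 -1.15 -2.2
-1.1 0.1 1.45
0.5 0.9 0.7

Output[0,0]: The receptive field on the zero-padded input at this output position is [0 1.7 1.3]. Elementwise product with the kernel and sum: 1.3·-0.5.
Output[0,1]: The receptive field on the zero-padded input at this output position is [1.3 2.3 4.8]. Elementwise product with the kernel and sum: 4.8·-0.5.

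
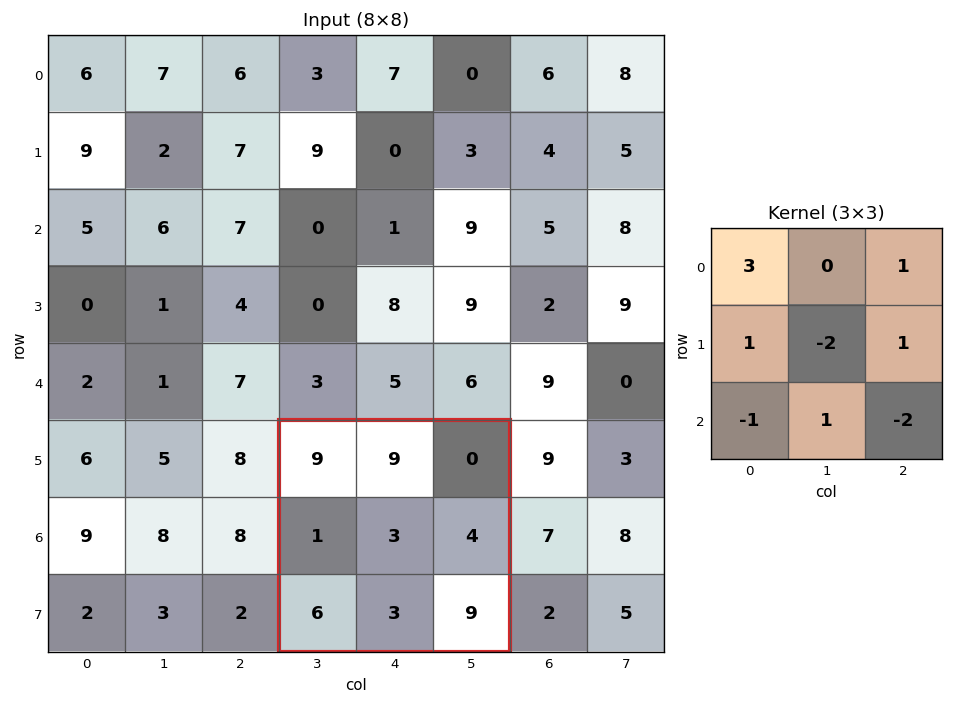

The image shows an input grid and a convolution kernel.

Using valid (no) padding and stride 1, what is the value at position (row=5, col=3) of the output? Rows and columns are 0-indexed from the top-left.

5

The receptive field on the input at this output position is [9 9 0 / 1 3 4 / 6 3 9]. Elementwise product with the kernel and sum: 9·3 + 0·1 + 1·1 + 3·-2 + 4·1 + 6·-1 + 3·1 + 9·-2.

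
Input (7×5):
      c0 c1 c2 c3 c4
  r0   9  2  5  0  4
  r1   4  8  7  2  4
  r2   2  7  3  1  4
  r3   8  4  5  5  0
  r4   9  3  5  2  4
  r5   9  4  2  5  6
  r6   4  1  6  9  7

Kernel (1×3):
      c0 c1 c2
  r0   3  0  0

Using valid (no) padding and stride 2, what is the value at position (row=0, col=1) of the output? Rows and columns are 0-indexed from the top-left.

15

The receptive field on the input at this output position is [5 0 4]. Elementwise product with the kernel and sum: 5·3.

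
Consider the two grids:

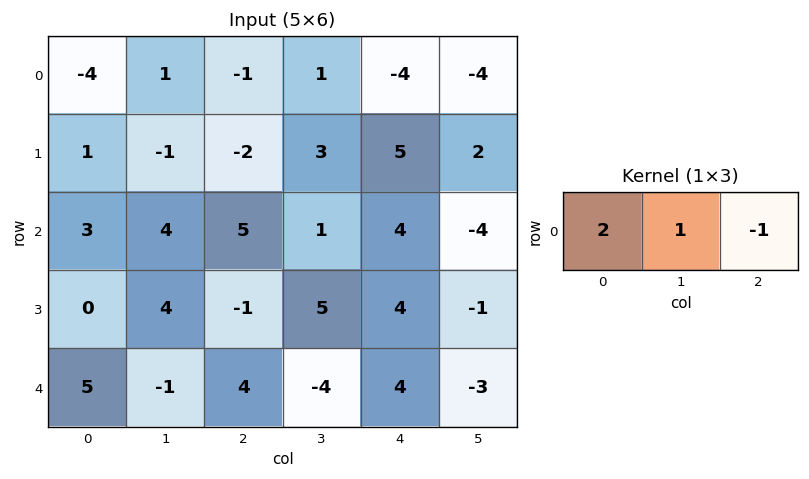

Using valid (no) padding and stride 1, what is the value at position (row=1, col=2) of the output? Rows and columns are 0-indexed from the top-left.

-6

The receptive field on the input at this output position is [-2 3 5]. Elementwise product with the kernel and sum: -2·2 + 3·1 + 5·-1.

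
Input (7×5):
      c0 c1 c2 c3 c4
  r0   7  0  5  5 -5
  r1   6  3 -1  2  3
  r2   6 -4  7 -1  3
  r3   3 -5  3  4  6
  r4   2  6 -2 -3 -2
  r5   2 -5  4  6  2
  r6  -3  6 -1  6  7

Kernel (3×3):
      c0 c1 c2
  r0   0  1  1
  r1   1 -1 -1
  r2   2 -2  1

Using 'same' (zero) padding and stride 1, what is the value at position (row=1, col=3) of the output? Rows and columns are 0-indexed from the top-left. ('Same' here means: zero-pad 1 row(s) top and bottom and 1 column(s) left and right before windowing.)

The receptive field on the zero-padded input at this output position is [5 5 -5 / -1 2 3 / 7 -1 3]. Elementwise product with the kernel and sum: 5·1 + -5·1 + -1·1 + 2·-1 + 3·-1 + 7·2 + -1·-2 + 3·1.

13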